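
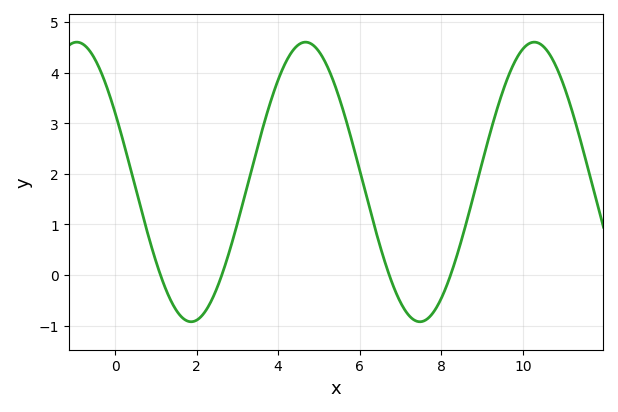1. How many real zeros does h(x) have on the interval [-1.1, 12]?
4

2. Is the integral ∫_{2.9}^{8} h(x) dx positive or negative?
positive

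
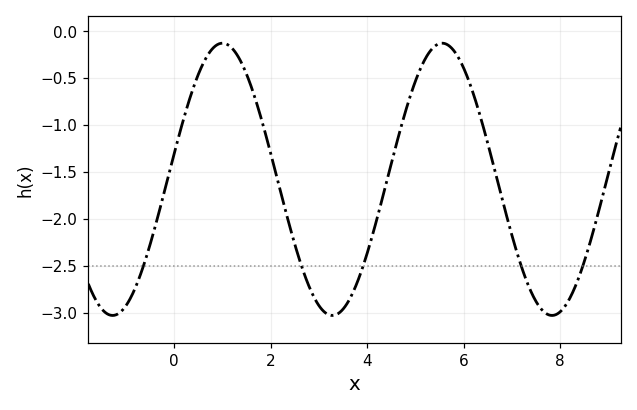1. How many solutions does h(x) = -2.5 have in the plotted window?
5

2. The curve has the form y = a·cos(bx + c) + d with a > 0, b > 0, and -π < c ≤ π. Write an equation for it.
y = 1.45cos(1.4x - 1.4) - 1.58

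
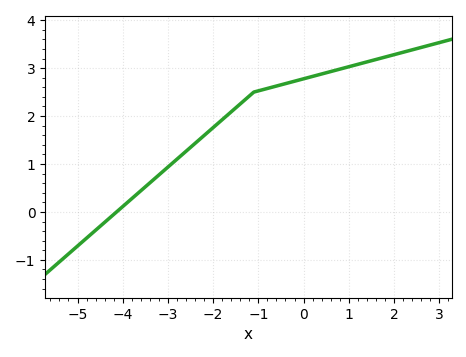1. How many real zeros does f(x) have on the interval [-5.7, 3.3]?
1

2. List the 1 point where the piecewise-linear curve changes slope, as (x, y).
(-1.1, 2.5)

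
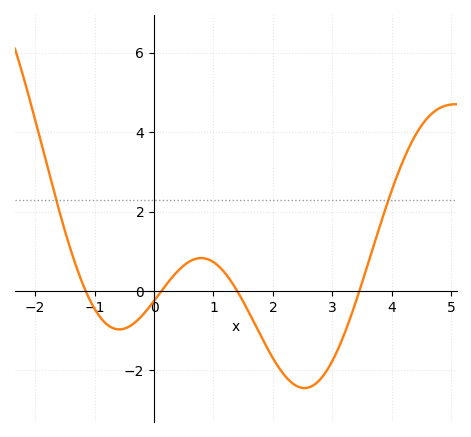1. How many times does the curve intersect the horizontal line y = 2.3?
2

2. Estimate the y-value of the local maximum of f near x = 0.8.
0.8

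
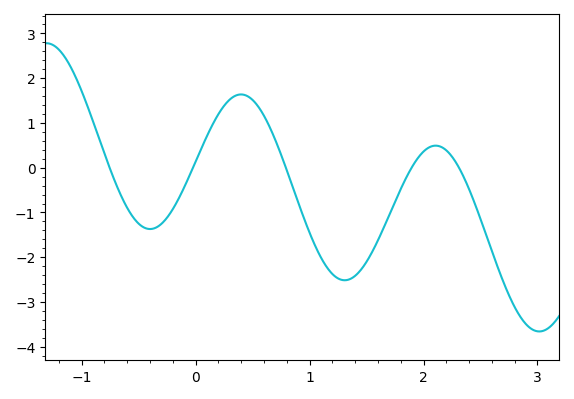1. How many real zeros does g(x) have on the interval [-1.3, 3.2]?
5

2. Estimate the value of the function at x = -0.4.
-1.4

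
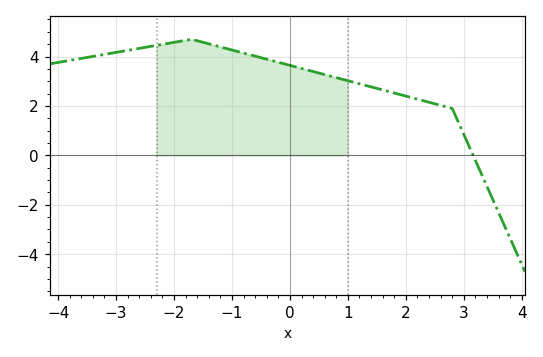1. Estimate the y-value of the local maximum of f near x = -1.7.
4.6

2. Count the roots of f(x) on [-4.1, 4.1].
1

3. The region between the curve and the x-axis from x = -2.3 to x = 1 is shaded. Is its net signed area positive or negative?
positive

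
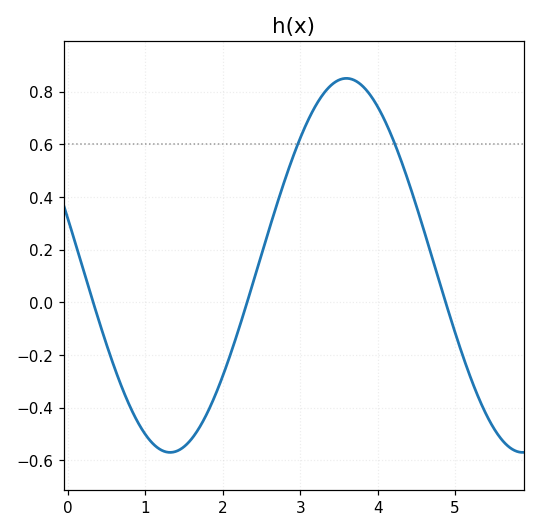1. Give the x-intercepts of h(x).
0.3, 2.3, 4.9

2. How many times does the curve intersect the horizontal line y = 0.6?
2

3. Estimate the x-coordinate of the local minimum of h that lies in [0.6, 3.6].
1.3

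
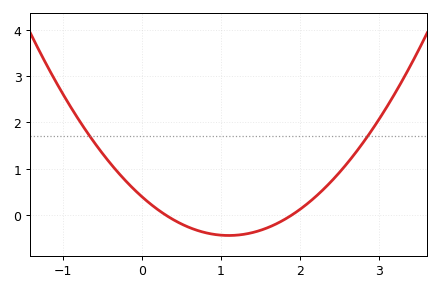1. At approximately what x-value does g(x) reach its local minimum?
1.1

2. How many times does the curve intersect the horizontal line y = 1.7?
2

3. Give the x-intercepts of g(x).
0.3, 1.9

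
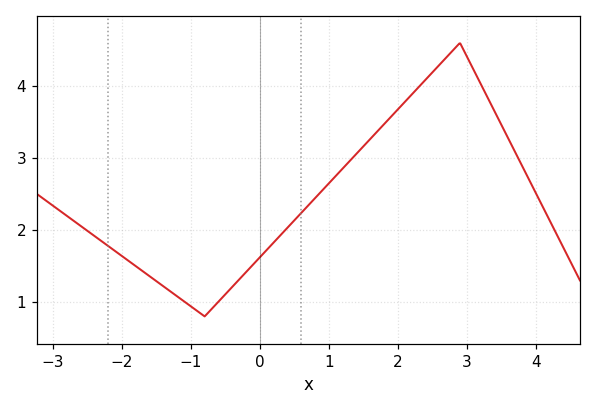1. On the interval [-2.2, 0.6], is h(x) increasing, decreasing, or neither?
neither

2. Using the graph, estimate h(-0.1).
1.52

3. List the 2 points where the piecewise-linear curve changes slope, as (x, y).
(-0.8, 0.8); (2.9, 4.6)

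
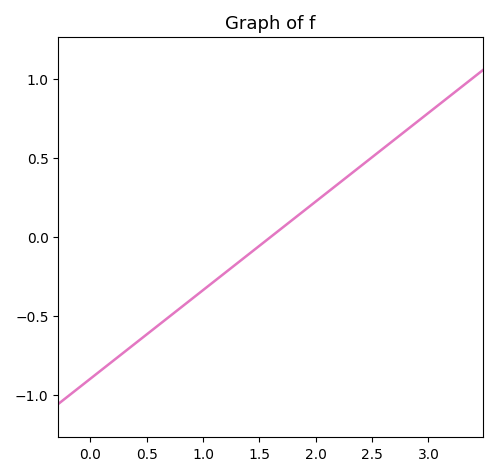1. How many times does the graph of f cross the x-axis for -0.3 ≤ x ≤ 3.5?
1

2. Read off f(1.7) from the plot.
0.05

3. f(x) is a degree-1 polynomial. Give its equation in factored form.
y = 0.56(x - 1.6)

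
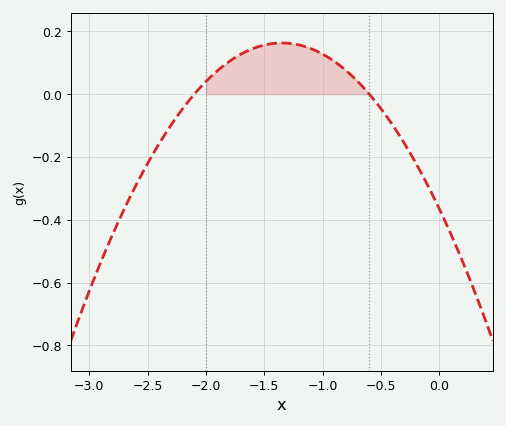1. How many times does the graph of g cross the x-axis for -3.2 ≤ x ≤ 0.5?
2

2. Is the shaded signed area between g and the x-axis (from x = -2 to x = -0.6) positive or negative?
positive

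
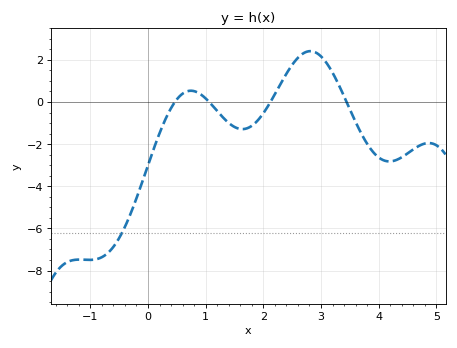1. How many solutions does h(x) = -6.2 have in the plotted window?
1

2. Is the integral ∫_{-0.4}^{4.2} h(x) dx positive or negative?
negative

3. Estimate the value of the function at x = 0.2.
-1.4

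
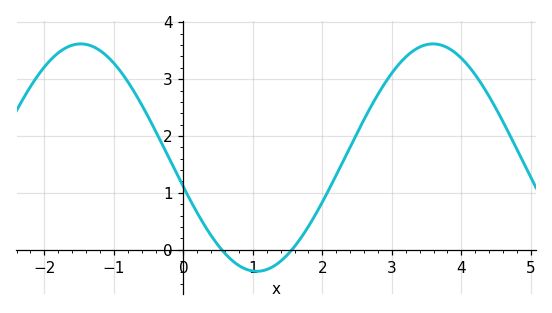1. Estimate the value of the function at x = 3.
3.11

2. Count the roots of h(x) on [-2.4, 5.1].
2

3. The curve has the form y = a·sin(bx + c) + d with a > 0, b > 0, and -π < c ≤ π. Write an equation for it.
y = 2sin(1.24x - 2.88) + 1.62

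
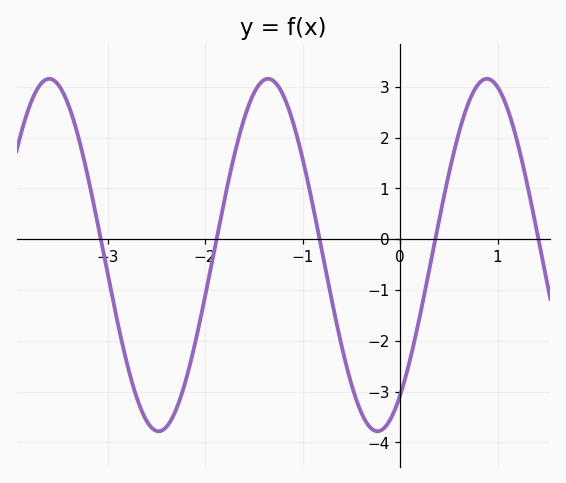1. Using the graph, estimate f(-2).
-1.13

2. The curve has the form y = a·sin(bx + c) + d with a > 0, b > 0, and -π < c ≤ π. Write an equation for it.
y = 3.47sin(2.8x - 0.922) - 0.31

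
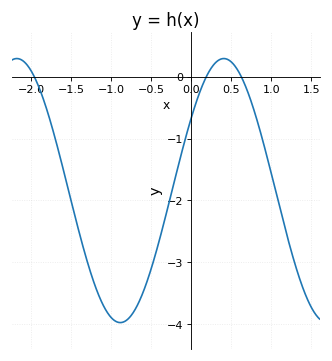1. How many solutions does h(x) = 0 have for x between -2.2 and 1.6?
3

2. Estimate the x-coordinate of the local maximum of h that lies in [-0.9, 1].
0.4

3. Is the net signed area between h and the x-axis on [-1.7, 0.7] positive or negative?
negative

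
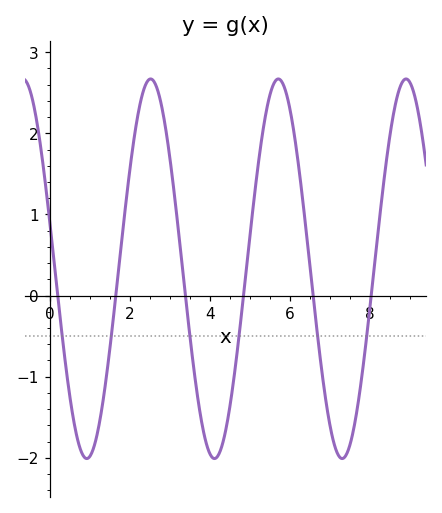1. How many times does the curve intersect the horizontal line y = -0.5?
6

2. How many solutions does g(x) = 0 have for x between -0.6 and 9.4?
6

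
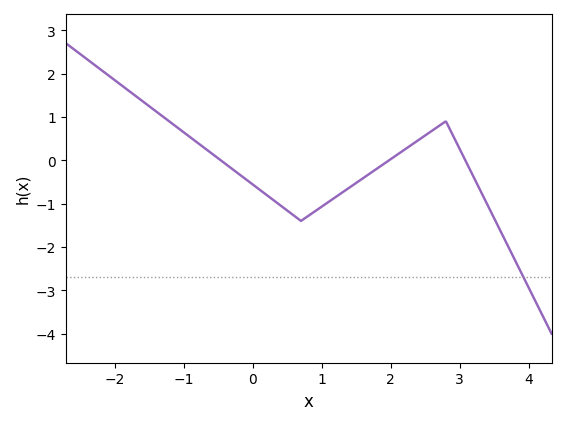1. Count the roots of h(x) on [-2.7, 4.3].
3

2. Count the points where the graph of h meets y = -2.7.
1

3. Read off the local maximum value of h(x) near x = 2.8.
0.9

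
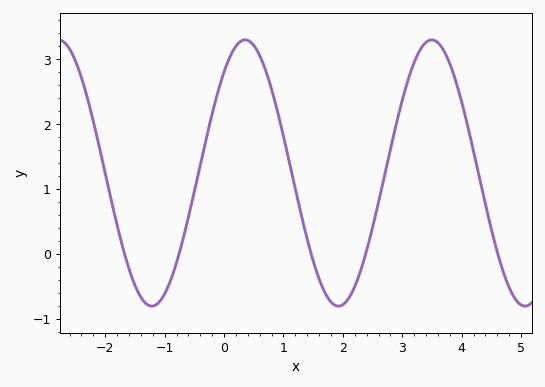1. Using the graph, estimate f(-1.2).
-0.8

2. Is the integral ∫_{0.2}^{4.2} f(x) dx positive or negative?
positive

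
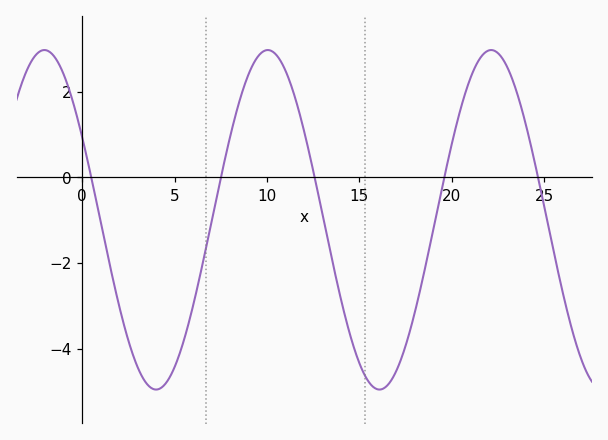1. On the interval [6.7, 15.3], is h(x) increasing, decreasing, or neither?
neither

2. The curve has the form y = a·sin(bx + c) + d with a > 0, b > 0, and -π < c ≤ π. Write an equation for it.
y = 3.97sin(0.52x + 2.63) - 0.99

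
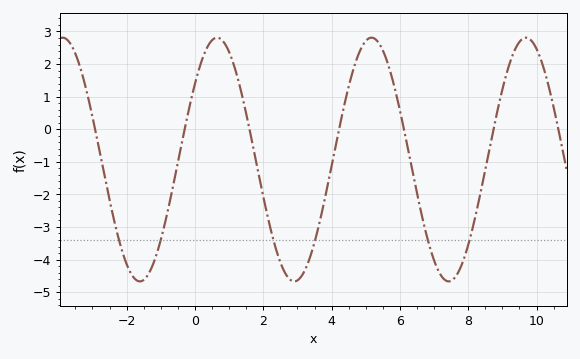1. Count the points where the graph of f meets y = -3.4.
6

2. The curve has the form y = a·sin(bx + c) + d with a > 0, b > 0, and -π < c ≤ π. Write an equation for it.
y = 3.74sin(1.4x + 0.67) - 0.93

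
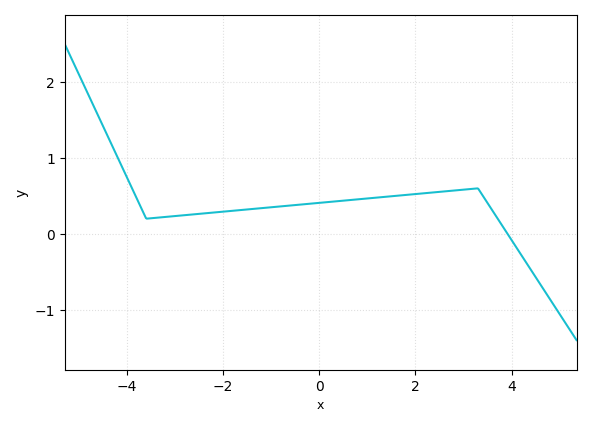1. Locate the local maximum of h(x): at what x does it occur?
3.3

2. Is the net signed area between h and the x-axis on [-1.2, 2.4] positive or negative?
positive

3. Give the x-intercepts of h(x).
3.91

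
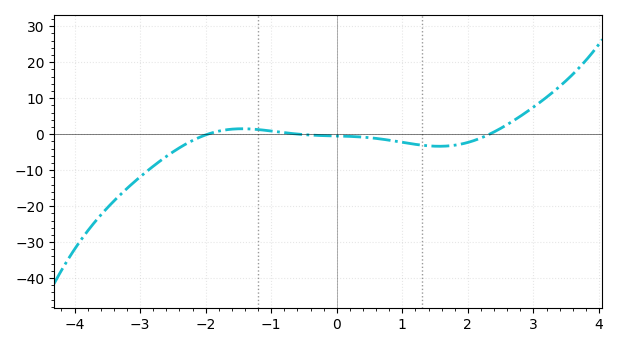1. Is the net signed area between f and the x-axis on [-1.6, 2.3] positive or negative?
negative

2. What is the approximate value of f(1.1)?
-2.56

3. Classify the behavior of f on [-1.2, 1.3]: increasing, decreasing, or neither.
decreasing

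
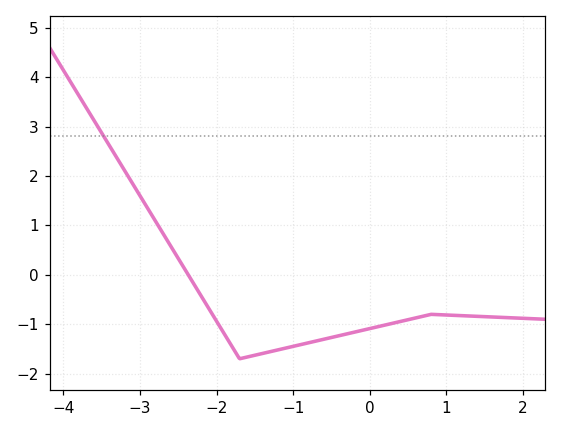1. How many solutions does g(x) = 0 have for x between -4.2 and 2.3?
1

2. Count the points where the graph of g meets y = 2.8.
1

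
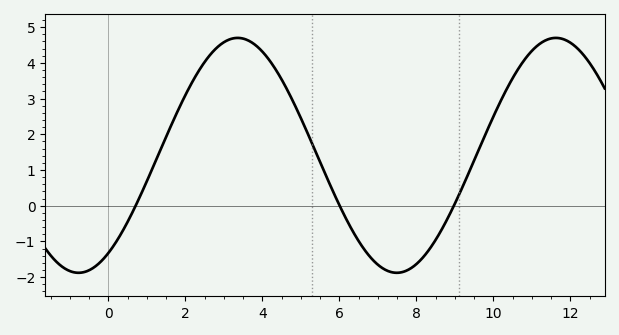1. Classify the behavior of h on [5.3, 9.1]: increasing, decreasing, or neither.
neither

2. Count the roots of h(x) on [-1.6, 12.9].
3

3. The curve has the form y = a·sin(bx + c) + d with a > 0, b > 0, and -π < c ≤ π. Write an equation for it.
y = 3.29sin(0.76x - 0.98) + 1.41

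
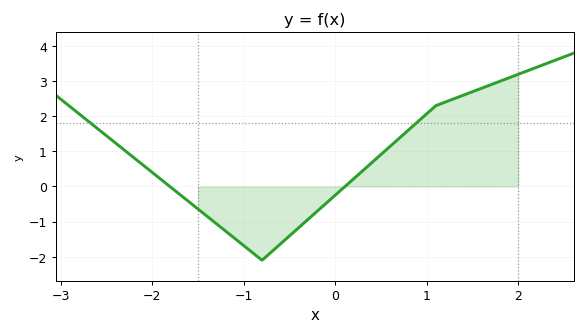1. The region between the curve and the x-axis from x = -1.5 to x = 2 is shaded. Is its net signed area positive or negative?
positive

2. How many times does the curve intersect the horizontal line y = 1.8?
2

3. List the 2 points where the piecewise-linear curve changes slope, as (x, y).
(-0.8, -2.1); (1.1, 2.3)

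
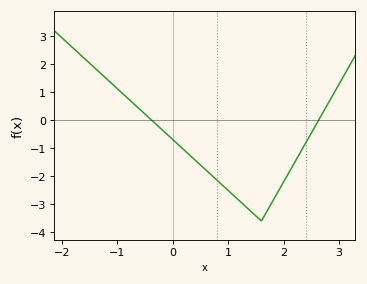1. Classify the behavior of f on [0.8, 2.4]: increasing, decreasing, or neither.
neither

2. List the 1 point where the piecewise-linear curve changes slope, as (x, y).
(1.6, -3.6)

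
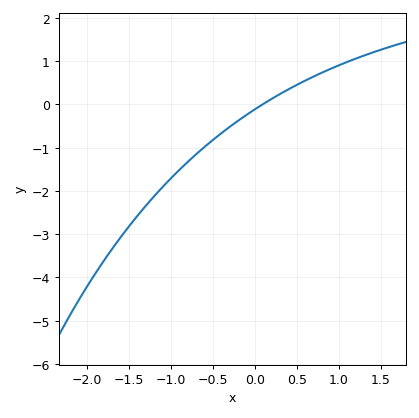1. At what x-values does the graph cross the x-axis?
0.1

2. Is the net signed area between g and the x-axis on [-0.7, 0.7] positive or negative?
negative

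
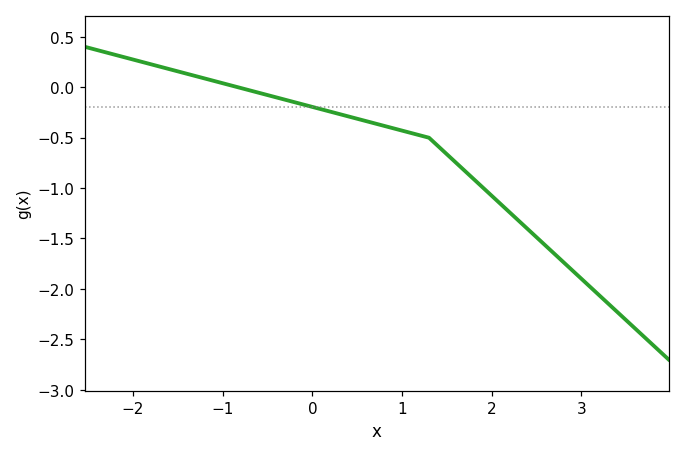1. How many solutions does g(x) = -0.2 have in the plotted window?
1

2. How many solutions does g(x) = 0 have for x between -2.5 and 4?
1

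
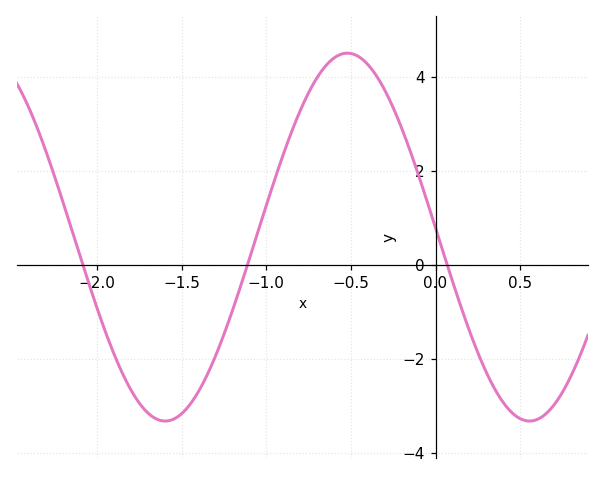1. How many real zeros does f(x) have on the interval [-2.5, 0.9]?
3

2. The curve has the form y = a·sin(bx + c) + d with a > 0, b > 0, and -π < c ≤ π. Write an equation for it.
y = 3.92sin(2.92x + 3.09) + 0.59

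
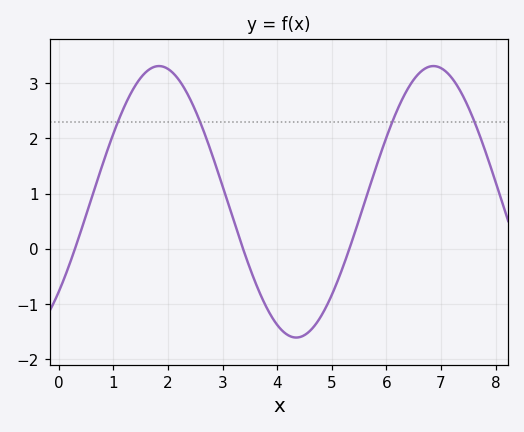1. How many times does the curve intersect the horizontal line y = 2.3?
4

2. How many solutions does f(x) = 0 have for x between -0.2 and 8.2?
3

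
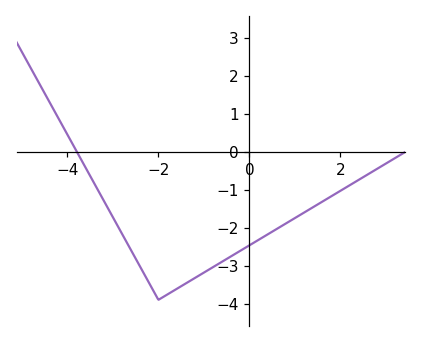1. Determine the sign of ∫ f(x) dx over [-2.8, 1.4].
negative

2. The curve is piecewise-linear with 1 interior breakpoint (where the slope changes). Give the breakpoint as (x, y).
(-2, -3.9)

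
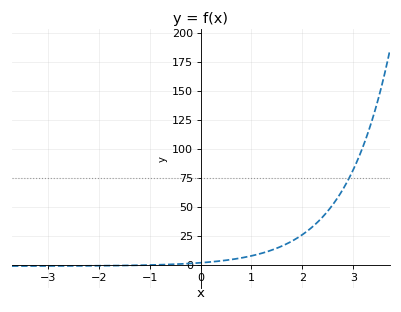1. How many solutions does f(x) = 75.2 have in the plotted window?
1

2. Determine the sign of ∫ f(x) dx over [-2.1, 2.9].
positive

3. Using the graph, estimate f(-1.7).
0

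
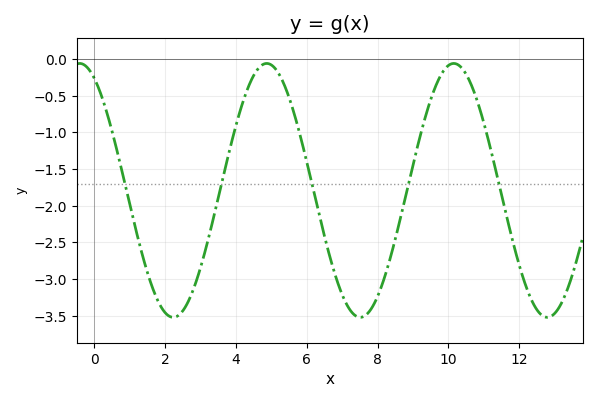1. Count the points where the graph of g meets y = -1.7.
5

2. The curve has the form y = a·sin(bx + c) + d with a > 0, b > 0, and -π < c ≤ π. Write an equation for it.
y = 1.73sin(1.19x + 2.06) - 1.79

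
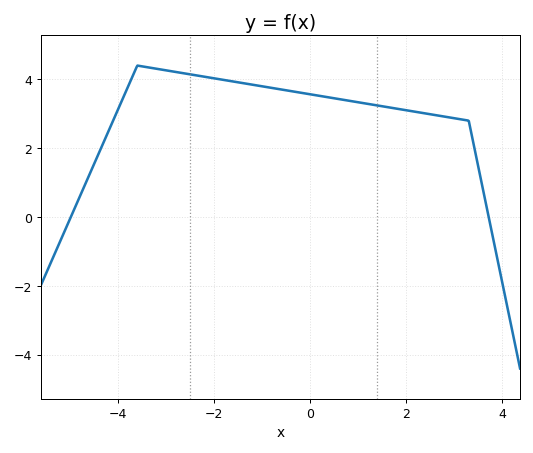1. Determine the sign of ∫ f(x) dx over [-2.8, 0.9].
positive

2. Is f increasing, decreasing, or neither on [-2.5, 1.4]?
decreasing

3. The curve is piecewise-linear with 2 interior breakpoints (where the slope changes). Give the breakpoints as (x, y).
(-3.6, 4.4); (3.3, 2.8)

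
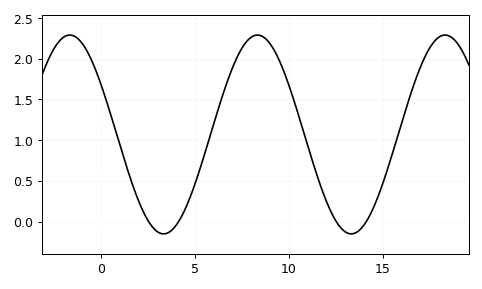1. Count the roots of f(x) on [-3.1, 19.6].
4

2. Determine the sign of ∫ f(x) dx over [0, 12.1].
positive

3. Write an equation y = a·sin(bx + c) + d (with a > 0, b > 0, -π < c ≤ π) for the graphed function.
y = 1.22sin(0.63x + 2.6) + 1.07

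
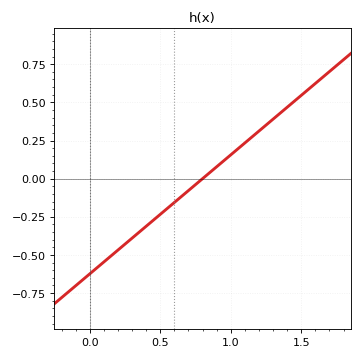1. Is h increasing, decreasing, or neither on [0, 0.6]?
increasing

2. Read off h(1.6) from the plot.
0.624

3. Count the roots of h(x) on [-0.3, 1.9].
1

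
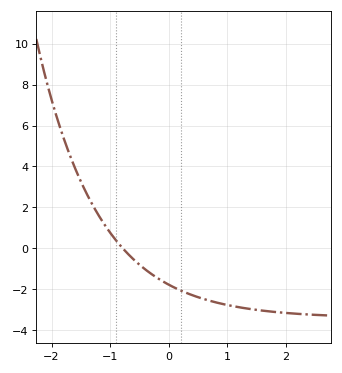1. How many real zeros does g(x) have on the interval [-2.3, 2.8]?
1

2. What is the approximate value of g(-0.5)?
-0.8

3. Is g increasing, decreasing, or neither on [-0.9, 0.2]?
decreasing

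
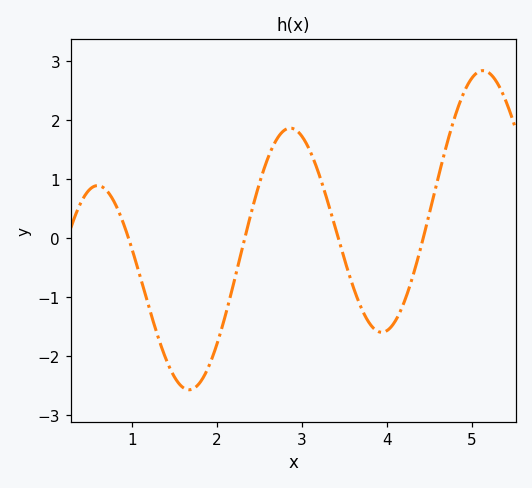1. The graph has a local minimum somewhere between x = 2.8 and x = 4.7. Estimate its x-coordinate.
3.94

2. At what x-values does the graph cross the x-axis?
0.959, 2.33, 3.43, 4.43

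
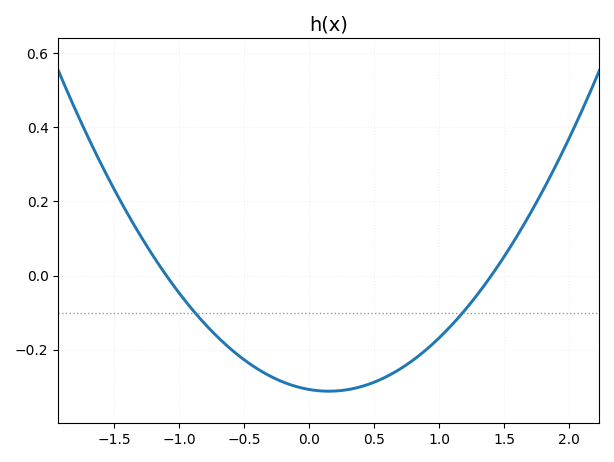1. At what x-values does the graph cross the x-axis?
-1.1, 1.4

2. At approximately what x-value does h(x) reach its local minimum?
0.15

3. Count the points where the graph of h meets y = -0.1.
2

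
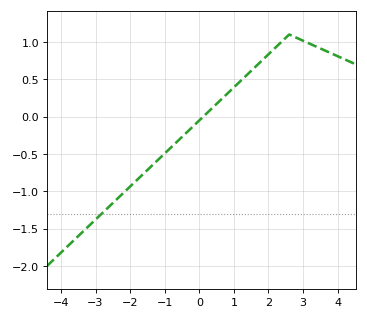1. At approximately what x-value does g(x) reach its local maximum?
2.6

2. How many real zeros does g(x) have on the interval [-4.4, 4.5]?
1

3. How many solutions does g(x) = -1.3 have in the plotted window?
1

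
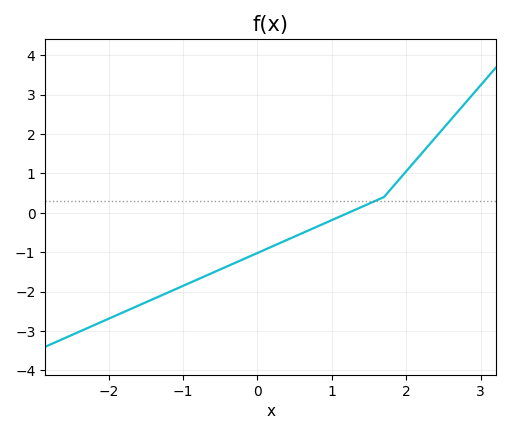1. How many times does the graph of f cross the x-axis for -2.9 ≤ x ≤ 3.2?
1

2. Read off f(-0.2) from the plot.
-1.19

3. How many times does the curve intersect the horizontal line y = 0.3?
1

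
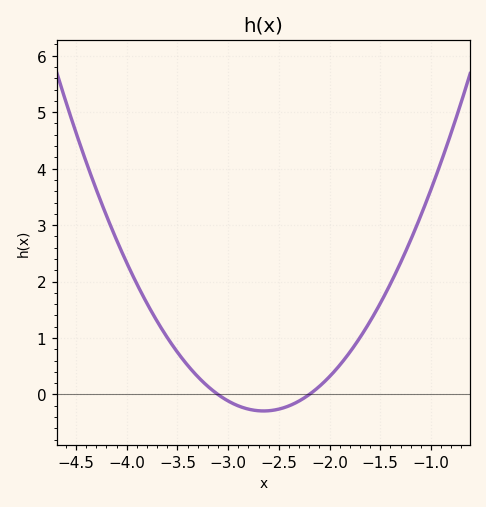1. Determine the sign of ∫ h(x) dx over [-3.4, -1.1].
positive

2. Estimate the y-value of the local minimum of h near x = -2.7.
-0.3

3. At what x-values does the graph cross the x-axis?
-3.1, -2.2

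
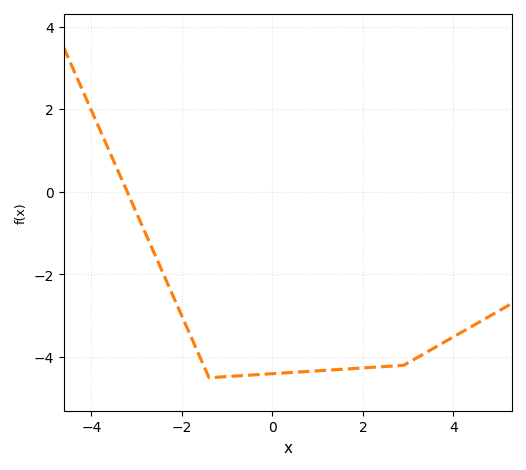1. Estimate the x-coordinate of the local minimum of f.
-1.4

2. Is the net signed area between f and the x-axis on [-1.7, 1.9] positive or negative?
negative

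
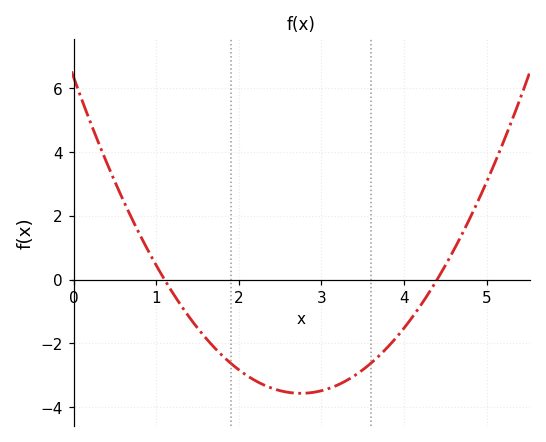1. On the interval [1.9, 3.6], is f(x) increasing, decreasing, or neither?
neither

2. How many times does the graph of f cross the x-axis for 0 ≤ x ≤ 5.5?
2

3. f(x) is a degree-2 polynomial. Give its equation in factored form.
y = 1.31(x - 1.1)(x - 4.4)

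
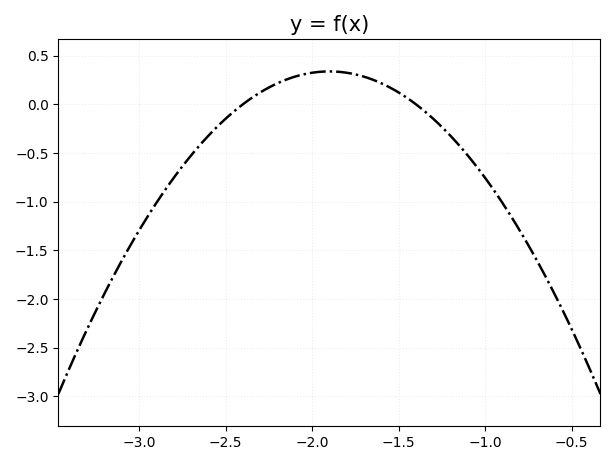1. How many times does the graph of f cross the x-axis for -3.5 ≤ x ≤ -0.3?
2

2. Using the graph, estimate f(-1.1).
-0.55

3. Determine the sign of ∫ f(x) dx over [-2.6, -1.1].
positive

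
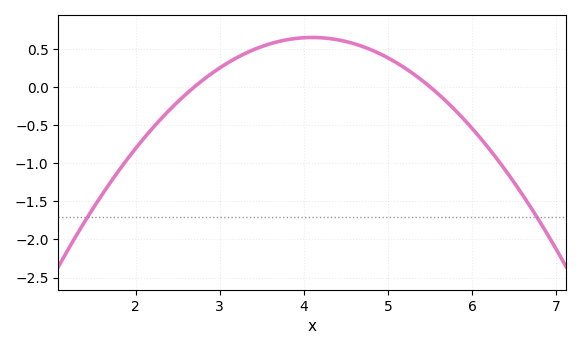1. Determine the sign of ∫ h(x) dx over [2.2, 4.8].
positive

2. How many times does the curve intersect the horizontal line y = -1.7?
2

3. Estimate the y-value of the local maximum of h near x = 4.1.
0.647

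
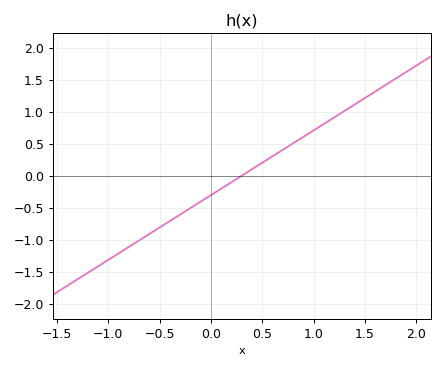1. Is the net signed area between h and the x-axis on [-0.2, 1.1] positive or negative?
positive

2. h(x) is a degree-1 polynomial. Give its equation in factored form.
y = 1.01(x - 0.3)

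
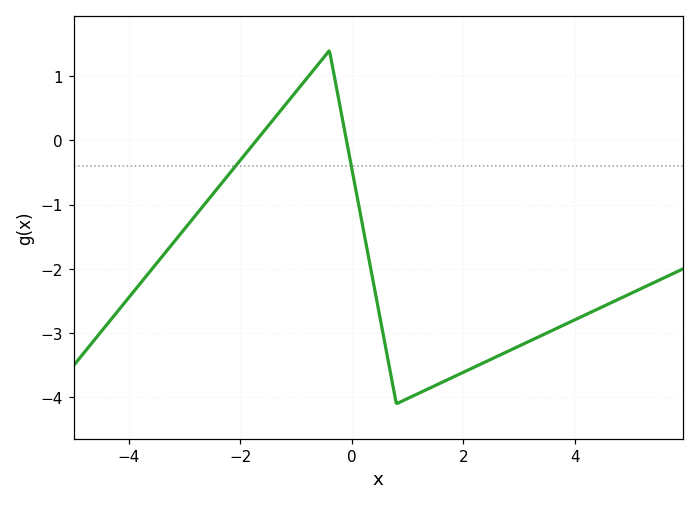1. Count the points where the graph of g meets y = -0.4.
2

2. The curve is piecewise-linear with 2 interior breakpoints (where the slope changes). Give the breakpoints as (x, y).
(-0.4, 1.4); (0.8, -4.1)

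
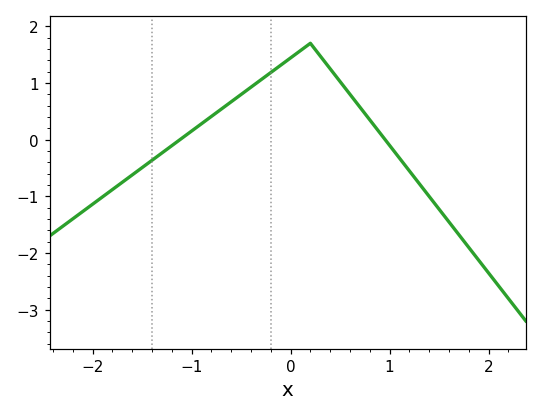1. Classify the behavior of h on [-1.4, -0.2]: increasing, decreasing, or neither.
increasing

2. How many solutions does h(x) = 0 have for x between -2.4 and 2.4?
2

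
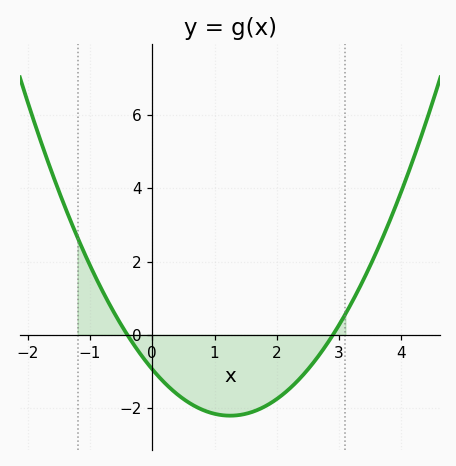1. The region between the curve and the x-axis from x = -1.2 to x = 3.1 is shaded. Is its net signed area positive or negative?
negative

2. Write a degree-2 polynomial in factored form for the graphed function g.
y = 0.81(x + 0.4)(x - 2.9)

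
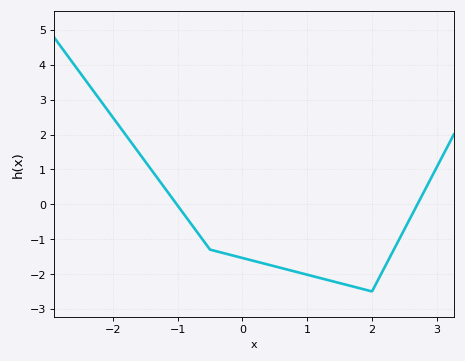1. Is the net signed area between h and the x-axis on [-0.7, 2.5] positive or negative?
negative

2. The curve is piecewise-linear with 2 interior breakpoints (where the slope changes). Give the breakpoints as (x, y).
(-0.5, -1.3); (2, -2.5)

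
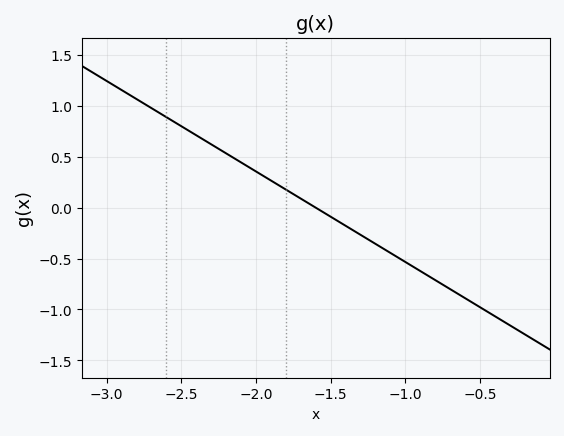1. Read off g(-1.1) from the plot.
-0.45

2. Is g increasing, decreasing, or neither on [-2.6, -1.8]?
decreasing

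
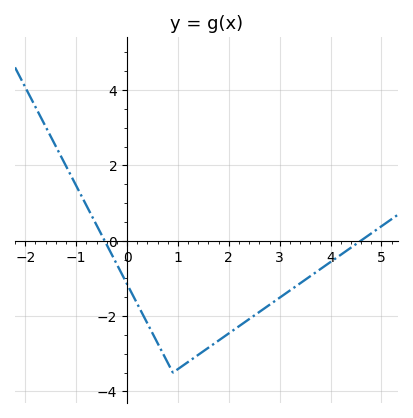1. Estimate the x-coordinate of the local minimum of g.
0.902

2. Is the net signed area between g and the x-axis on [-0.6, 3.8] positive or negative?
negative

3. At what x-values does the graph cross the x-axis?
-0.441, 4.59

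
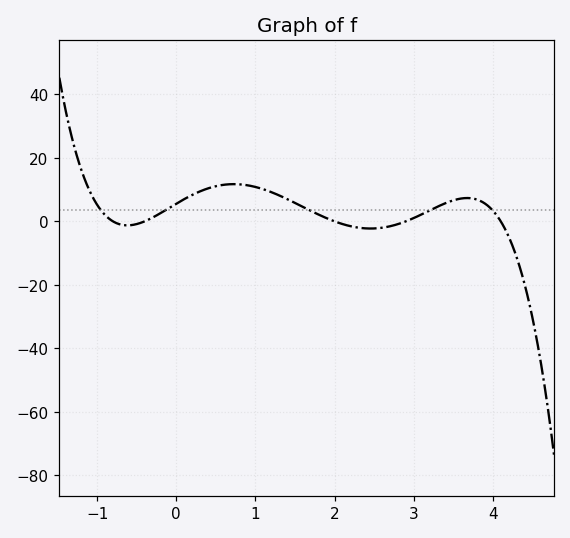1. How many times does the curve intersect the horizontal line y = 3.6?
5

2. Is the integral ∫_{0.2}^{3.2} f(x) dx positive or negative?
positive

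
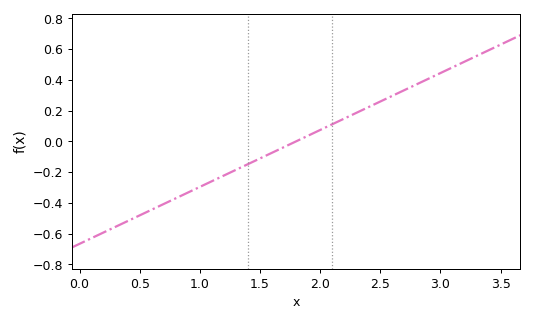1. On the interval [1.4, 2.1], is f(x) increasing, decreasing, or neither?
increasing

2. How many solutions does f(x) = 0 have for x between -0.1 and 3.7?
1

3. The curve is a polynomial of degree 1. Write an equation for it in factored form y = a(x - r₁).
y = 0.37(x - 1.8)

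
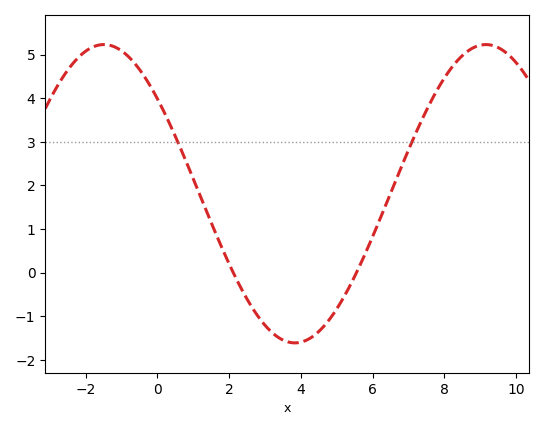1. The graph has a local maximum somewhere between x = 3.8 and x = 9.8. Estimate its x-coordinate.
9.2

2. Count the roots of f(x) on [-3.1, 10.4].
2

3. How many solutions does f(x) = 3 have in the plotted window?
2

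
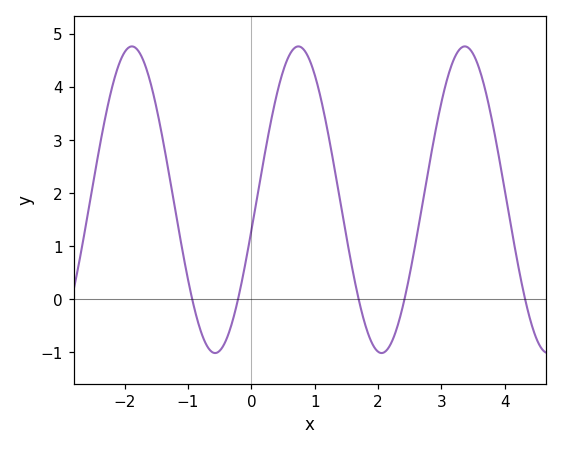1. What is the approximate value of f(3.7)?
3.91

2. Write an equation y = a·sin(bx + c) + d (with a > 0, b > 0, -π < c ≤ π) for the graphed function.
y = 2.89sin(2.39x - 0.202) + 1.87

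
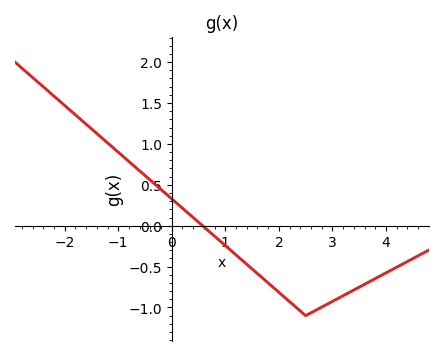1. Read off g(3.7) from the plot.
-0.682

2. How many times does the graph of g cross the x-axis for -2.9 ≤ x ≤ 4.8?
1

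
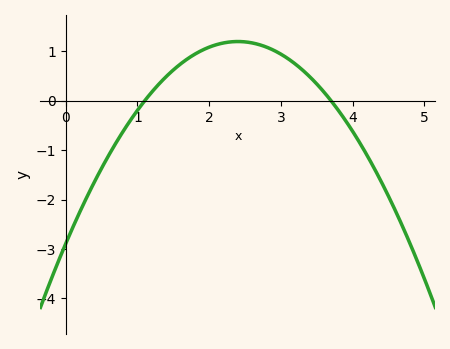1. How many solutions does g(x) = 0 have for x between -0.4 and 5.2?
2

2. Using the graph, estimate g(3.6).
0.2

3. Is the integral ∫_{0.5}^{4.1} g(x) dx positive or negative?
positive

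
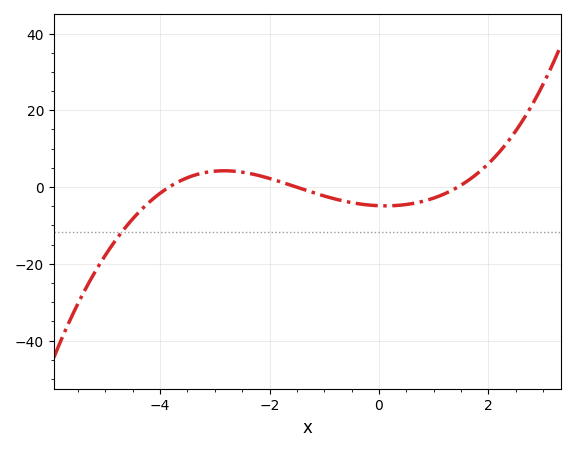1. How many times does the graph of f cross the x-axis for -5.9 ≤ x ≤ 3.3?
3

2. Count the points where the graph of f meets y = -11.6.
1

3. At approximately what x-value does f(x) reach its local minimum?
0.2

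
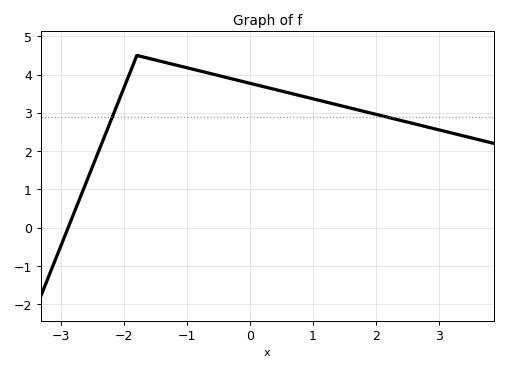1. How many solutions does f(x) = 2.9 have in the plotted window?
2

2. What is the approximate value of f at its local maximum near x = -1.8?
4.5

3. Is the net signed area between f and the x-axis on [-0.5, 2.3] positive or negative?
positive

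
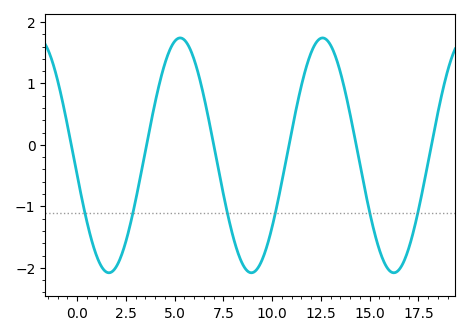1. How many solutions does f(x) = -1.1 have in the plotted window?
6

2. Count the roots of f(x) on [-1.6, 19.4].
6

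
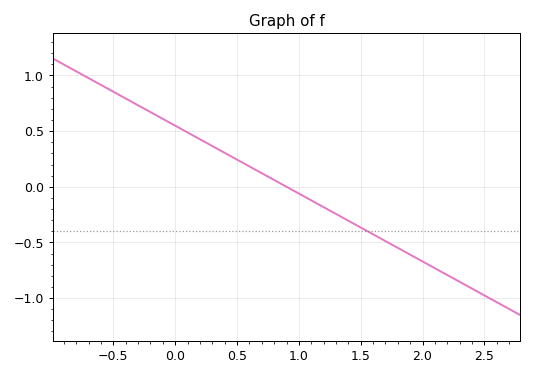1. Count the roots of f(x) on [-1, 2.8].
1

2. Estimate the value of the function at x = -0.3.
0.732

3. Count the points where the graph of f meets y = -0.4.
1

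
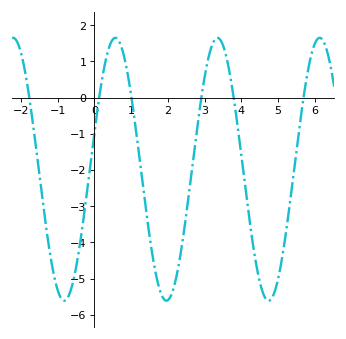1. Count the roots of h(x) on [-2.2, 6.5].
6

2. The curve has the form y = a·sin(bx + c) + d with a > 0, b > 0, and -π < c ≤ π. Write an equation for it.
y = 3.63sin(2.26x + 0.282) - 1.98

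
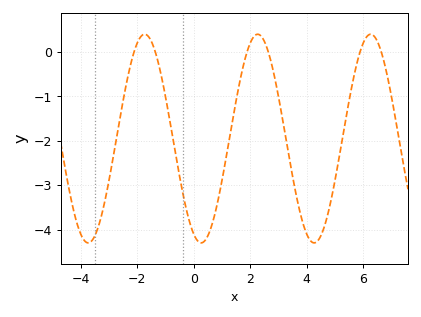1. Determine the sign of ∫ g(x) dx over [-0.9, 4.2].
negative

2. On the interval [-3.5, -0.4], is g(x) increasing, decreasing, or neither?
neither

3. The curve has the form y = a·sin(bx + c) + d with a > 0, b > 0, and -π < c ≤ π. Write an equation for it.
y = 2.35sin(1.6x - 2) - 1.95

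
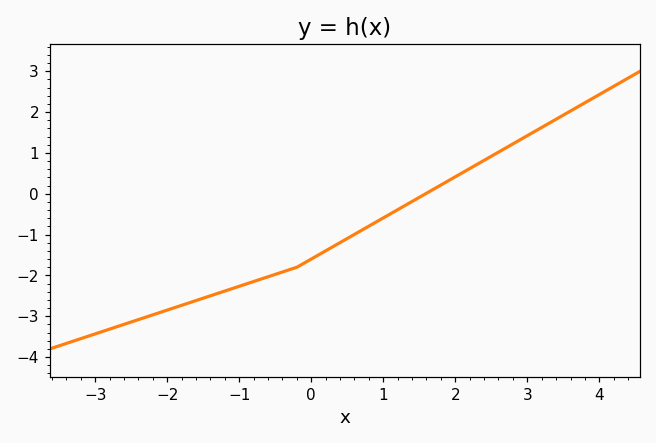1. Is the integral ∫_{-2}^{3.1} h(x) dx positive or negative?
negative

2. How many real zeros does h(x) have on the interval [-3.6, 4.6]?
1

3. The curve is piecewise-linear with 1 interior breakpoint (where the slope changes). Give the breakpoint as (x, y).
(-0.2, -1.8)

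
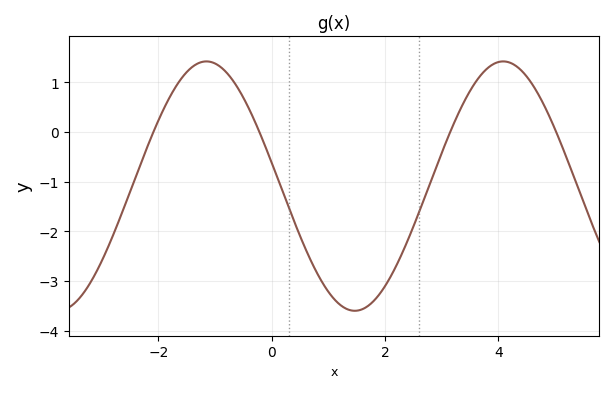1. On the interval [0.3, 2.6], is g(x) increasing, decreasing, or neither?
neither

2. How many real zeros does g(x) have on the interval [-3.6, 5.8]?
4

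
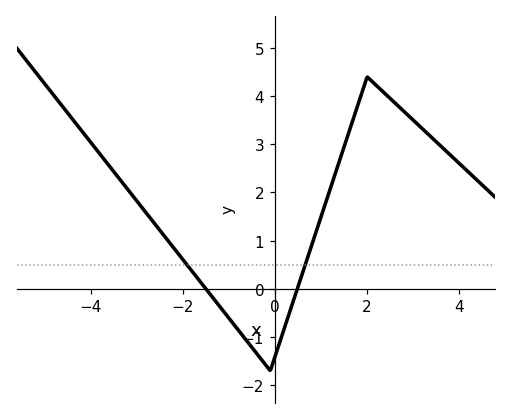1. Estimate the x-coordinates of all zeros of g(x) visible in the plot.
-1.5, 0.485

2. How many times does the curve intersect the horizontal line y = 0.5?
2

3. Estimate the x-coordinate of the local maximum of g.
2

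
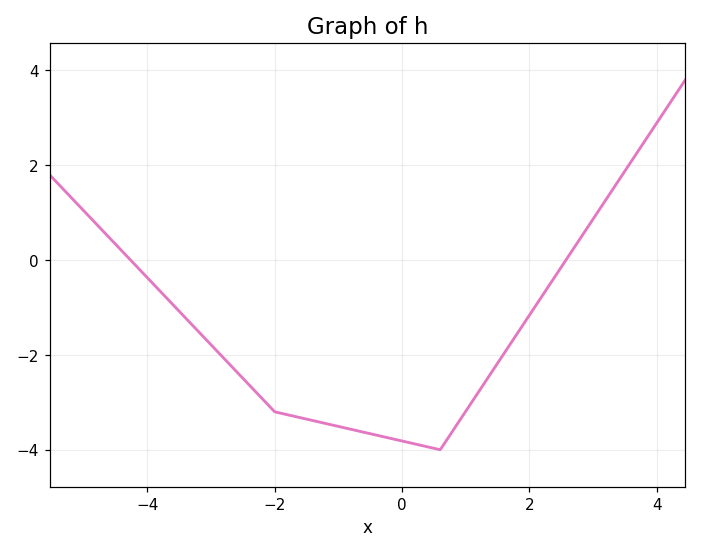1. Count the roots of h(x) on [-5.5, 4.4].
2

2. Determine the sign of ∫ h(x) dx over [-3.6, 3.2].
negative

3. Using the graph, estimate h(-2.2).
-3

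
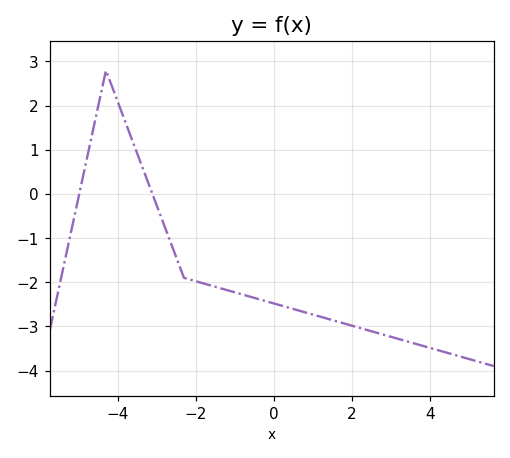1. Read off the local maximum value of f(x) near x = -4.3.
2.8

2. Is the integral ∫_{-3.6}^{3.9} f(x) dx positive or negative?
negative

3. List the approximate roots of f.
-4.98, -3.11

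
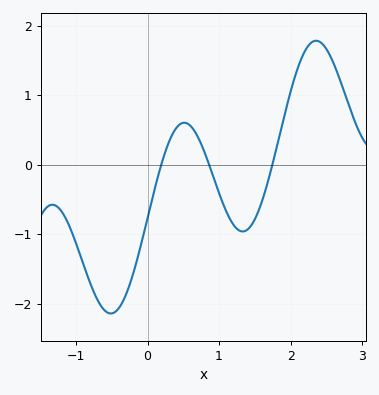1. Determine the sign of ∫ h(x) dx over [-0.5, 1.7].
negative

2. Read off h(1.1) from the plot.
-0.7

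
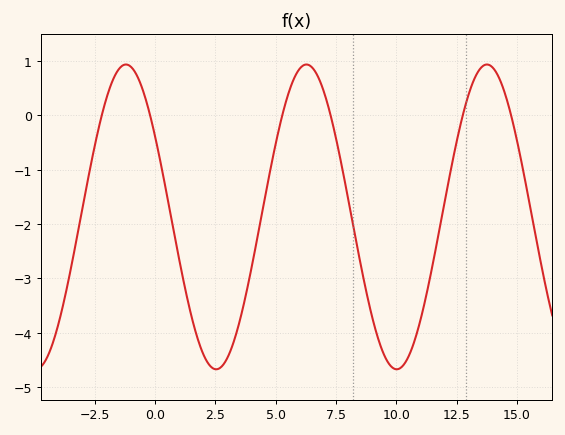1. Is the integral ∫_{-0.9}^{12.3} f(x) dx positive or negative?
negative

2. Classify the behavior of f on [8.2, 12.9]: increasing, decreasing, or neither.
neither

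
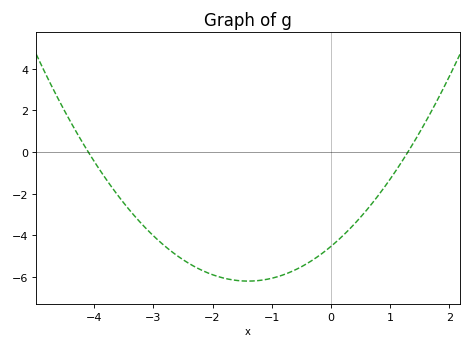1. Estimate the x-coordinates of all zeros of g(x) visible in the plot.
-4.1, 1.3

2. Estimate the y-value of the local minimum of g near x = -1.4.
-6.2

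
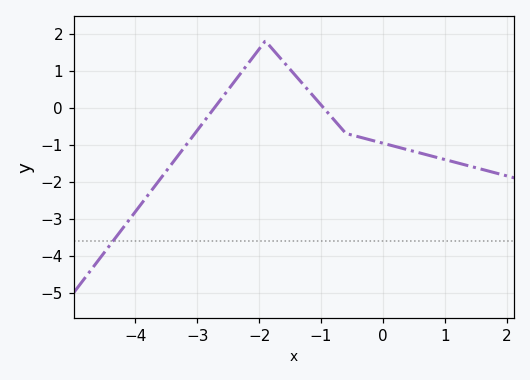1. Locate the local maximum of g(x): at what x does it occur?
-1.9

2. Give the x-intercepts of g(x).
-2.72, -0.964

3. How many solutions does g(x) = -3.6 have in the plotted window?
1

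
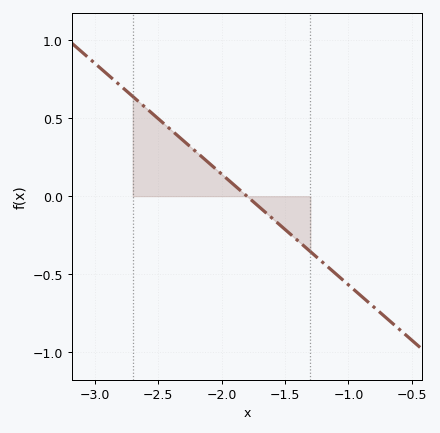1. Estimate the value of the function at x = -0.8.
-0.71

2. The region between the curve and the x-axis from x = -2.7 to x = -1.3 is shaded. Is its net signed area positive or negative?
positive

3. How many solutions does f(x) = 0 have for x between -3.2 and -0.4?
1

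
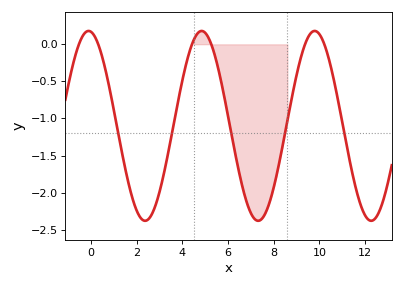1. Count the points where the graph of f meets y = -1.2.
5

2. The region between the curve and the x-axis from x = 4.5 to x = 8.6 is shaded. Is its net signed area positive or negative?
negative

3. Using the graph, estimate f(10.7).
-0.6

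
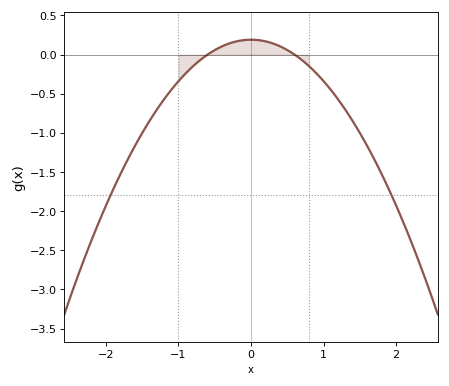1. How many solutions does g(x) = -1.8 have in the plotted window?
2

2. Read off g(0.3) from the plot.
0.143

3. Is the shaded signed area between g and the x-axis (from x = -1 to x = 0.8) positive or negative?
positive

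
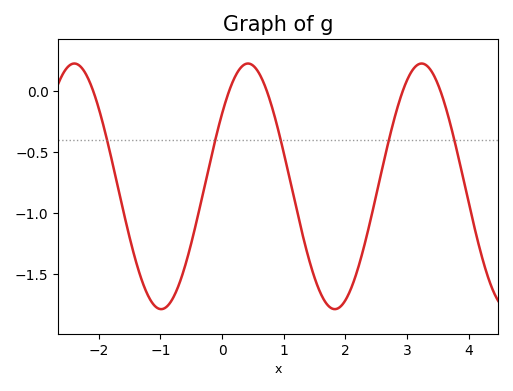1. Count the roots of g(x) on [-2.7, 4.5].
5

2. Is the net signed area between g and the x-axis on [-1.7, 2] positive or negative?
negative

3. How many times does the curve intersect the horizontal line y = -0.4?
5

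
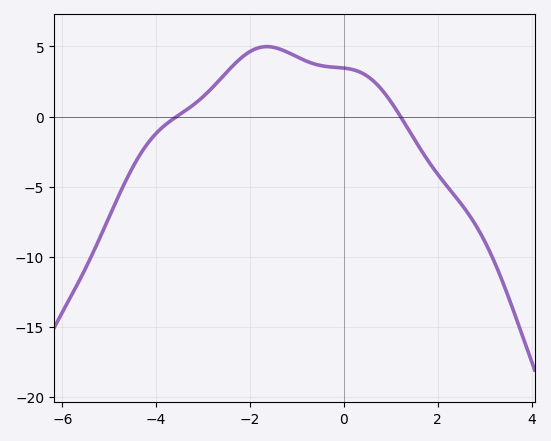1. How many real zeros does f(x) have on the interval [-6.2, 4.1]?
2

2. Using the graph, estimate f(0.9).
1.5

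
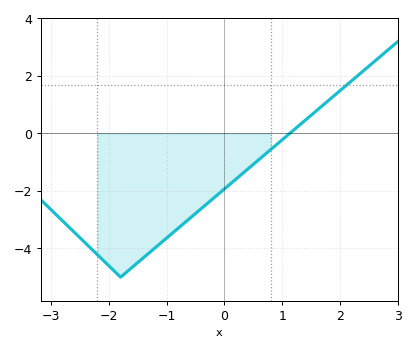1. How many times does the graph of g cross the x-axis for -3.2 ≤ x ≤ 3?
1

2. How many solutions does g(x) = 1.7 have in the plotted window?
1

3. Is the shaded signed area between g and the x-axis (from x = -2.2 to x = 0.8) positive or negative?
negative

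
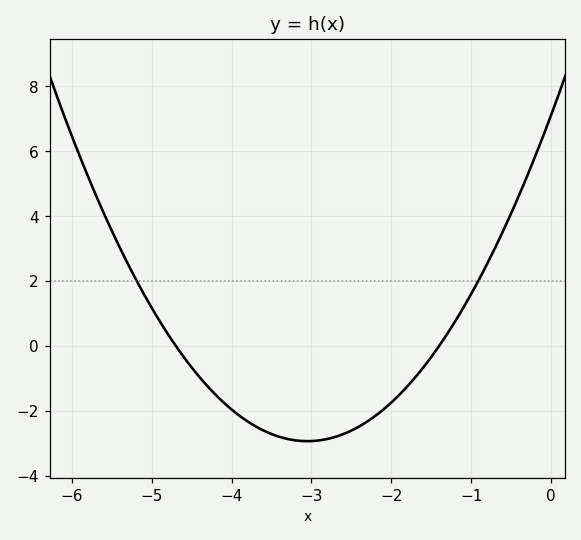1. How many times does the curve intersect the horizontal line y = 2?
2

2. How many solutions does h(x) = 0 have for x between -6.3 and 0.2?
2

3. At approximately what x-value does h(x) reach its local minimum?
-3.05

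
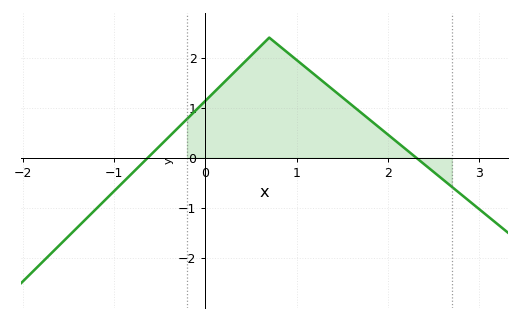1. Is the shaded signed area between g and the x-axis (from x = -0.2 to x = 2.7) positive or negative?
positive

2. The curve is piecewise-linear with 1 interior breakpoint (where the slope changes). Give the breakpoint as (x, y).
(0.7, 2.4)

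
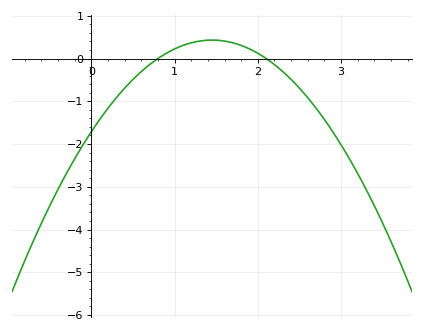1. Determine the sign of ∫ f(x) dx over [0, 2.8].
negative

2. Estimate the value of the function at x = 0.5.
-0.49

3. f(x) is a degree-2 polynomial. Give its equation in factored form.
y = -1.02(x - 0.8)(x - 2.1)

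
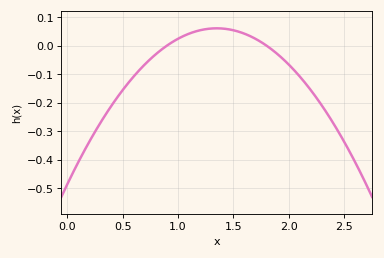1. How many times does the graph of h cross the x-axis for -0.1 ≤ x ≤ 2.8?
2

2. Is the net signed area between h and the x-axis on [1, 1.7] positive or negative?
positive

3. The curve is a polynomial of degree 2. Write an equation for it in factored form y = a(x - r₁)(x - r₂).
y = -0.3(x - 0.9)(x - 1.8)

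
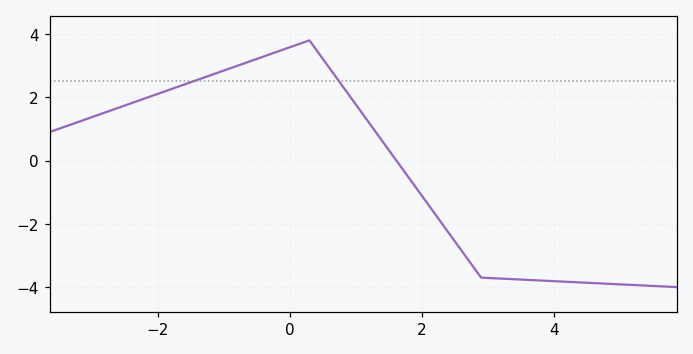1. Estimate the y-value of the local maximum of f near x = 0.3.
3.8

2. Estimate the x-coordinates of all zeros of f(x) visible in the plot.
1.6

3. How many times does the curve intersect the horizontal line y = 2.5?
2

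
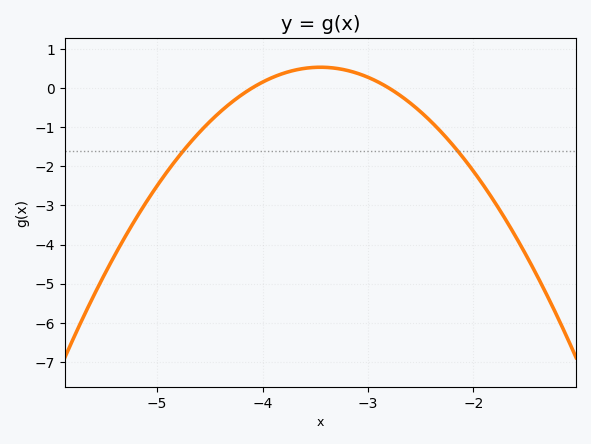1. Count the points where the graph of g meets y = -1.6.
2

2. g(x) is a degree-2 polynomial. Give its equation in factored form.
y = -1.26(x + 4.1)(x + 2.8)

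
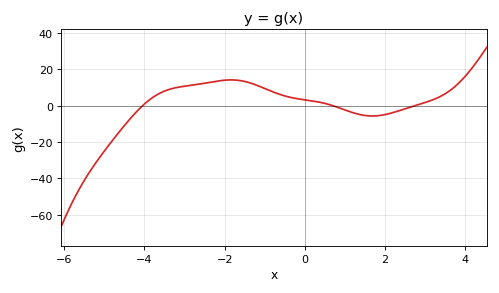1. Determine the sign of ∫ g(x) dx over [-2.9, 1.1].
positive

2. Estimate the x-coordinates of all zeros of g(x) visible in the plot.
-4, 0.6, 2.8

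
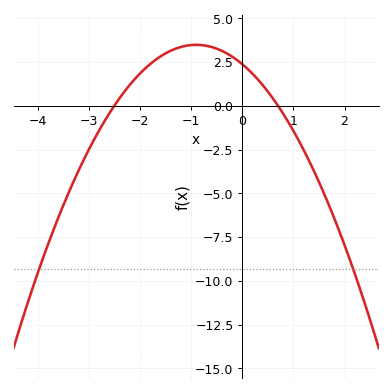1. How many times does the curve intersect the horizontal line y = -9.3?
2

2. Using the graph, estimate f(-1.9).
2.2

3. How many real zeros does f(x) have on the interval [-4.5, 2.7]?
2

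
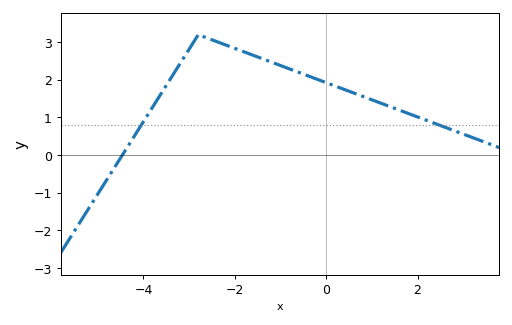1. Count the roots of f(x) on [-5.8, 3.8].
1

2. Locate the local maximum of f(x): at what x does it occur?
-2.8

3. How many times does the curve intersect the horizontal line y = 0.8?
2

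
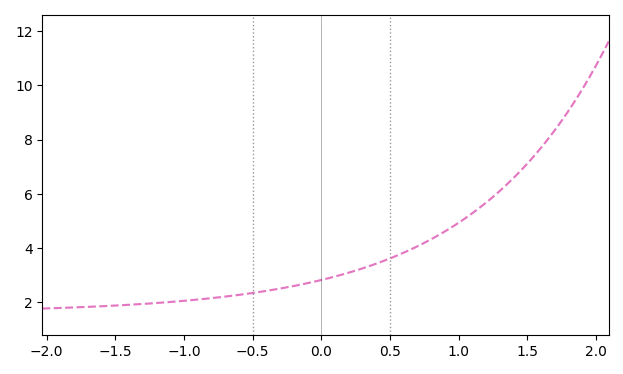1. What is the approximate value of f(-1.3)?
2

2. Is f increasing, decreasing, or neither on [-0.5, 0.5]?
increasing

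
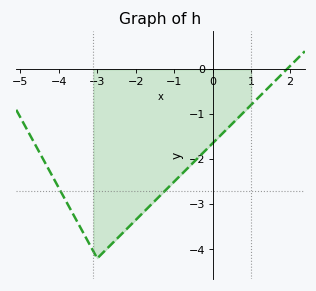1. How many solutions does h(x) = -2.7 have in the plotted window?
2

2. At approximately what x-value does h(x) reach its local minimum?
-3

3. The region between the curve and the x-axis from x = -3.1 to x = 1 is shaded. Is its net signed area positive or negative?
negative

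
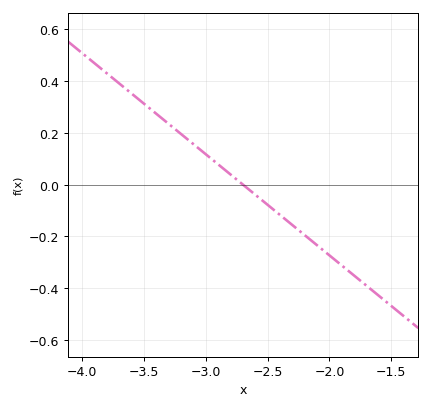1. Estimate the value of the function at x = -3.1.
0.16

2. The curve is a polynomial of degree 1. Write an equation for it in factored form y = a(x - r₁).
y = -0.39(x + 2.7)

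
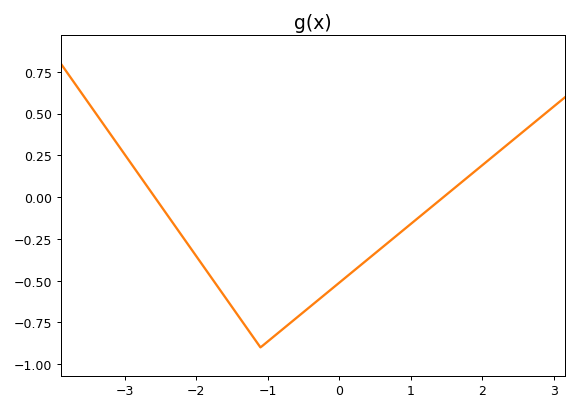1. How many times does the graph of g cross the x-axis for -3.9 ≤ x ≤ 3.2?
2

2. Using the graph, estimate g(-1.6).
-0.596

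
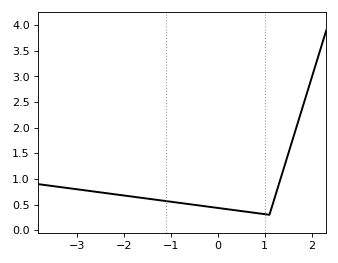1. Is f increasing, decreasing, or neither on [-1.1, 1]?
decreasing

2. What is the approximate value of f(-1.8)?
0.65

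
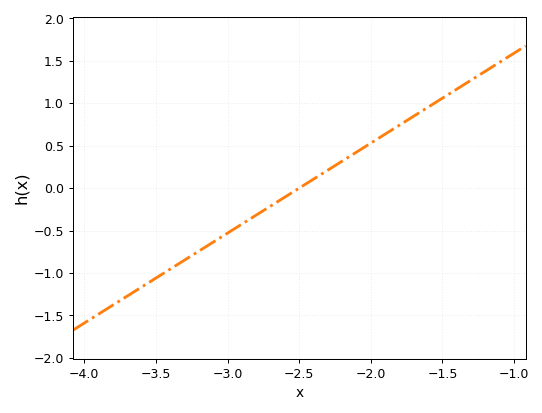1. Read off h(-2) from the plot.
0.55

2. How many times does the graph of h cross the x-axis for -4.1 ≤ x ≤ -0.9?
1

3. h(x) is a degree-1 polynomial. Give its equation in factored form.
y = 1.06(x + 2.5)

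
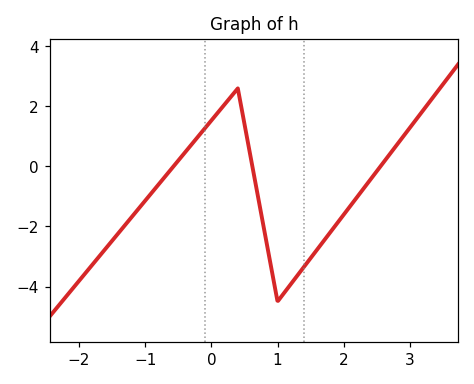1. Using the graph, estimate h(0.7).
-0.95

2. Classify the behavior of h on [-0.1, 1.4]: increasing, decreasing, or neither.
neither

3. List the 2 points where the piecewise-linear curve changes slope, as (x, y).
(0.4, 2.6); (1, -4.5)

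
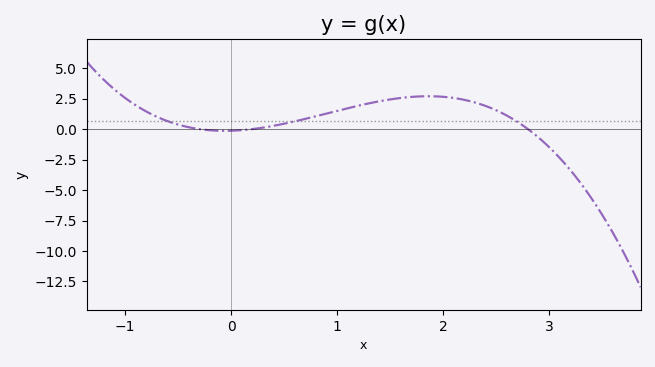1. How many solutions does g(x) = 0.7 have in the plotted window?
3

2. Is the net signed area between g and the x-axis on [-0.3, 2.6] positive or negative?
positive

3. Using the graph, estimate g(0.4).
0.5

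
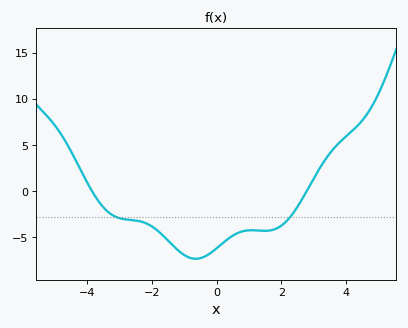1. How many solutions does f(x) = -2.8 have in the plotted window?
2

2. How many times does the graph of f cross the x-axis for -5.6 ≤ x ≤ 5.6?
2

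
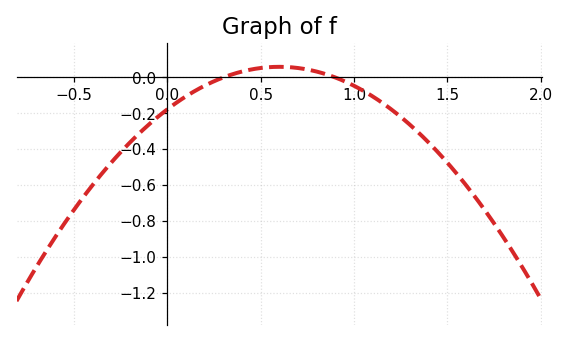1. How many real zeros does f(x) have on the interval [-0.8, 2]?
2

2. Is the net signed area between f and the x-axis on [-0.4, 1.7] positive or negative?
negative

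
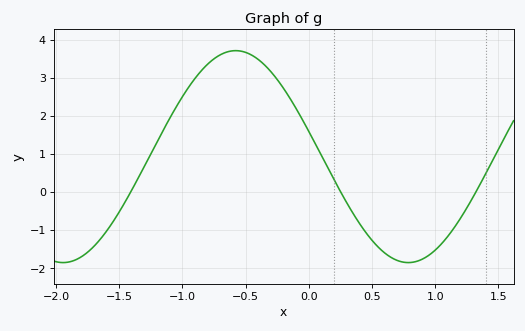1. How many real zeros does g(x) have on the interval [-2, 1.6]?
3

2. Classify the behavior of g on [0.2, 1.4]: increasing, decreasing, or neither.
neither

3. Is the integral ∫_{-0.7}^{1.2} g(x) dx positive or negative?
positive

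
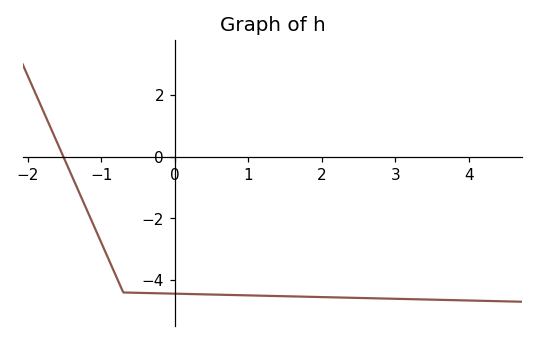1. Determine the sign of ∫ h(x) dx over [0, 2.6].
negative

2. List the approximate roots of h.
-1.51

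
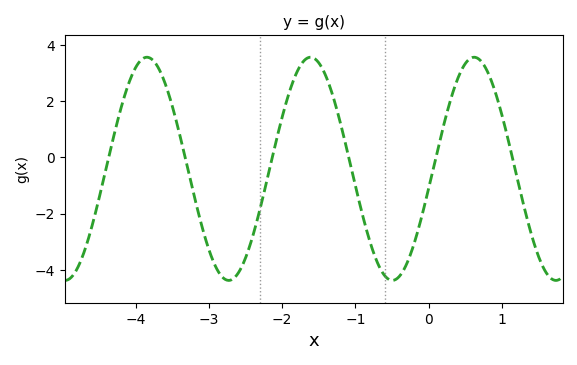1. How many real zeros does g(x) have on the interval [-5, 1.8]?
6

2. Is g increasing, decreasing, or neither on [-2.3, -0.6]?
neither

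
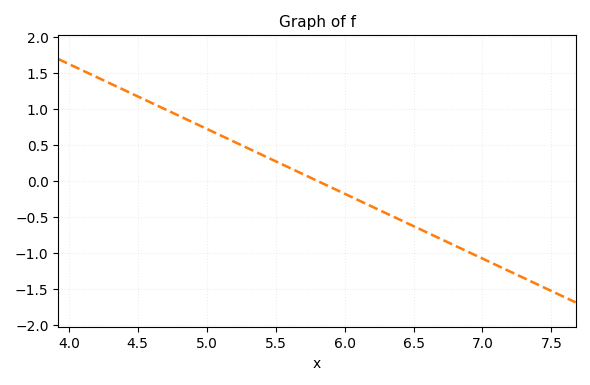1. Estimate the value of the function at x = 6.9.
-0.99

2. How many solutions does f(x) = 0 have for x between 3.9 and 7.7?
1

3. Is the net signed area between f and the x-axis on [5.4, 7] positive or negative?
negative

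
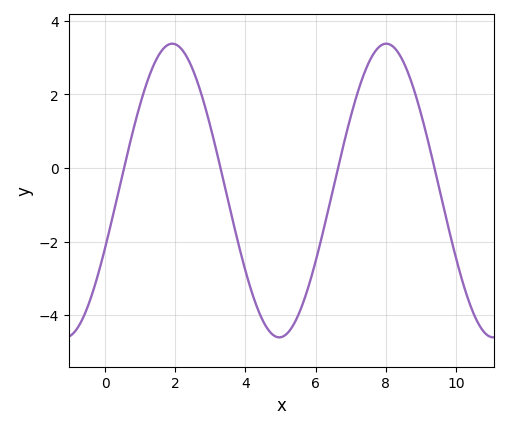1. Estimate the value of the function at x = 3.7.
-1.6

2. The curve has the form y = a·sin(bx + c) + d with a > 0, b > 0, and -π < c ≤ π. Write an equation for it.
y = 3.99sin(1x - 0.4) - 0.61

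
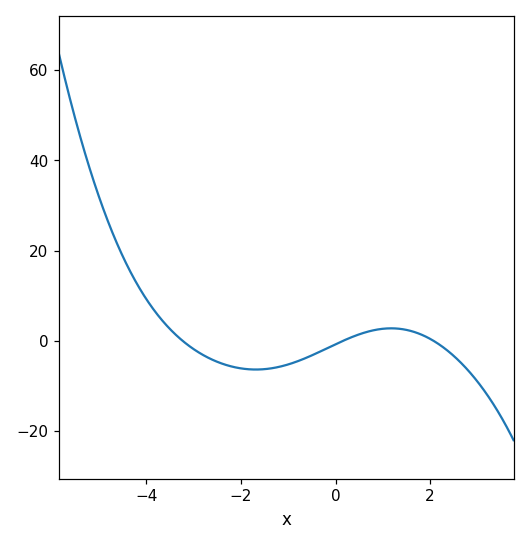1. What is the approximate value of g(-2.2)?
-6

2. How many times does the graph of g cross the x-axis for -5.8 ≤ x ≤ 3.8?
3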